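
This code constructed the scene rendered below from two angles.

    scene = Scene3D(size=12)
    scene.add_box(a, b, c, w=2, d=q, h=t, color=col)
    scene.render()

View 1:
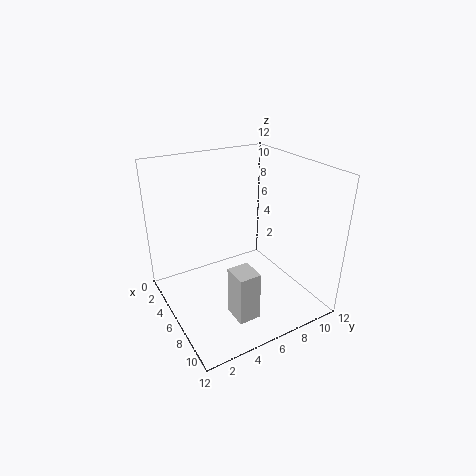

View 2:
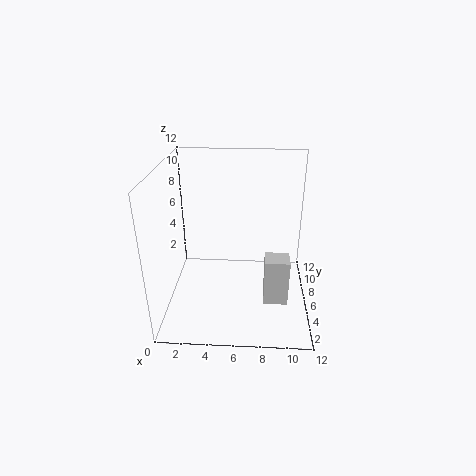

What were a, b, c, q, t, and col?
a = 8.25
b = 3.75
c = 1
q = 1.75
t = 4
col = 'lightgray'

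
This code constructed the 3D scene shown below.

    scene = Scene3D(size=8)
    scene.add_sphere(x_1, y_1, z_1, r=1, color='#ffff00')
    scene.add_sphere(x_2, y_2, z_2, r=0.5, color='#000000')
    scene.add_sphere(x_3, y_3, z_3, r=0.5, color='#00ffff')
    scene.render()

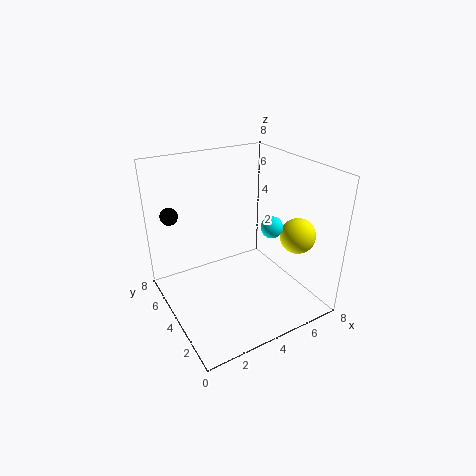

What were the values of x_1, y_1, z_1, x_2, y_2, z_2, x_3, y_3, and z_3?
x_1 = 7
y_1 = 2.5
z_1 = 4
x_2 = 1
y_2 = 6.5
z_2 = 5
x_3 = 4
y_3 = 1
z_3 = 6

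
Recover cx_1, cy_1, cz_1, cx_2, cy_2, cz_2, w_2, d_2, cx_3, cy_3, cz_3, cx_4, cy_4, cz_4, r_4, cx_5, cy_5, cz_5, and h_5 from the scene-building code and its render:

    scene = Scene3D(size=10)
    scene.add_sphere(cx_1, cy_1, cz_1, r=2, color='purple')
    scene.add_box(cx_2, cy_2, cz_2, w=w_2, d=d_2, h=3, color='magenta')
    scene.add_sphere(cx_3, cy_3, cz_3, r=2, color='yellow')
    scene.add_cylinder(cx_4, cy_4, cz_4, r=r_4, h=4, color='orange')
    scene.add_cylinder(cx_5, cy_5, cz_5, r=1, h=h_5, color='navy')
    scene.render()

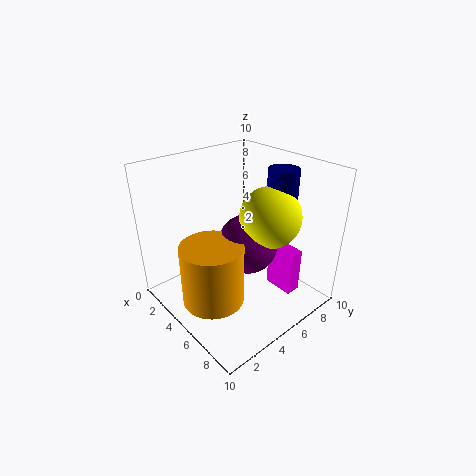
cx_1 = 6; cy_1 = 5; cz_1 = 5; cx_2 = 7; cy_2 = 6; cz_2 = 2; w_2 = 2; d_2 = 1; cx_3 = 7; cy_3 = 6; cz_3 = 7; cx_4 = 6; cy_4 = 2; cz_4 = 2; r_4 = 2; cx_5 = 7; cy_5 = 7; cz_5 = 6; h_5 = 4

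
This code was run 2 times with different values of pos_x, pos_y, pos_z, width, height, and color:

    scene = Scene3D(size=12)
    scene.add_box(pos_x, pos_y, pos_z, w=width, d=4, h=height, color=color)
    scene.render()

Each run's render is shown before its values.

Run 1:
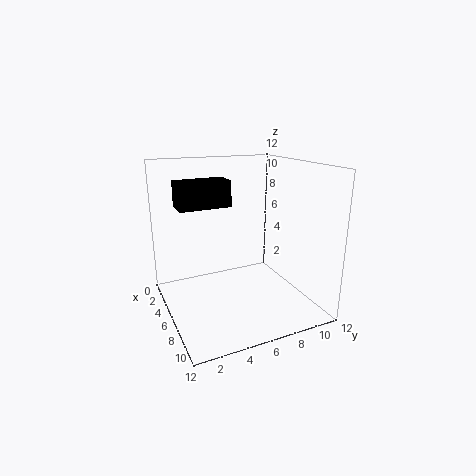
pos_x = 5, pos_y = 1, pos_z = 9, width = 2, height = 2, color = 'black'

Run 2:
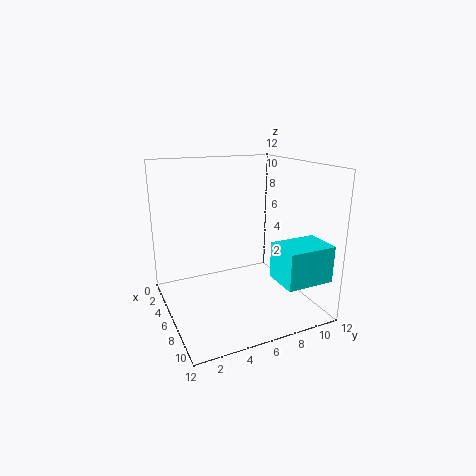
pos_x = 8, pos_y = 8, pos_z = 3, width = 3, height = 3, color = 'cyan'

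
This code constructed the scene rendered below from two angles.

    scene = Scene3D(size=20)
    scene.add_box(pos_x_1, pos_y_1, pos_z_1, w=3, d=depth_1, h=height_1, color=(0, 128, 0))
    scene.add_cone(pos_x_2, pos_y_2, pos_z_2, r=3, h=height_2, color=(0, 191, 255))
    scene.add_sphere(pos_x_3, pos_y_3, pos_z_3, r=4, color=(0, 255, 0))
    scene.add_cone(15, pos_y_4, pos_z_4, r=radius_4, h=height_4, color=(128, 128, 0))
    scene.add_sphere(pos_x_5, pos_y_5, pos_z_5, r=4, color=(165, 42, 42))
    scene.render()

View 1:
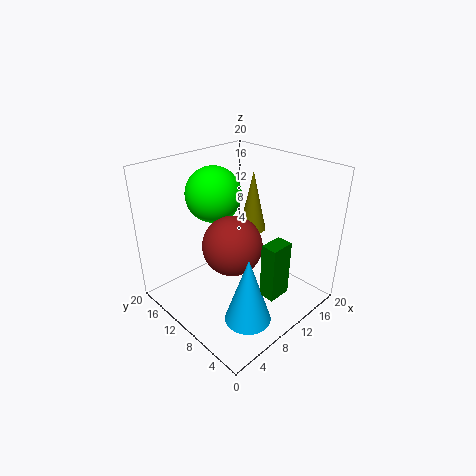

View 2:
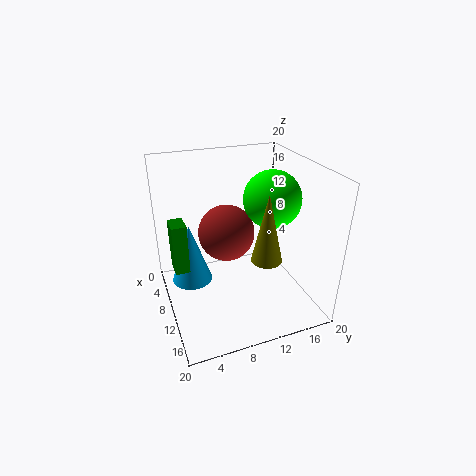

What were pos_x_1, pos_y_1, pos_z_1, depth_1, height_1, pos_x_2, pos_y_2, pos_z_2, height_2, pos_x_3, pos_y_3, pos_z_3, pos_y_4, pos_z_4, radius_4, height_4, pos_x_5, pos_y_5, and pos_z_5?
pos_x_1 = 7, pos_y_1 = 1, pos_z_1 = 6, depth_1 = 2, height_1 = 7, pos_x_2 = 6, pos_y_2 = 4, pos_z_2 = 2, height_2 = 9, pos_x_3 = 10, pos_y_3 = 15, pos_z_3 = 15, pos_y_4 = 12, pos_z_4 = 9, radius_4 = 2, height_4 = 9, pos_x_5 = 8, pos_y_5 = 9, pos_z_5 = 10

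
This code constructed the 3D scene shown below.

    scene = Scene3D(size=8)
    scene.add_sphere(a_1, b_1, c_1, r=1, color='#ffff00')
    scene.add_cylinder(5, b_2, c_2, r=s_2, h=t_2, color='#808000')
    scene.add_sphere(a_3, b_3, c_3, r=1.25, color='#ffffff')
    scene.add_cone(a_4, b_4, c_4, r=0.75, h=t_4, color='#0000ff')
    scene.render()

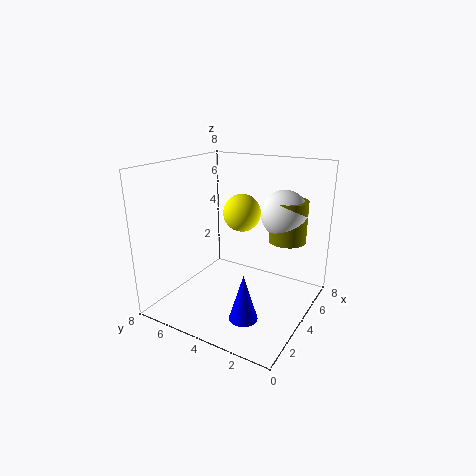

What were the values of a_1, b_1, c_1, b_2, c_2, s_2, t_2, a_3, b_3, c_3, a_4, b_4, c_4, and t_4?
a_1 = 4; b_1 = 3.75; c_1 = 5.5; b_2 = 1.5; c_2 = 4; s_2 = 1; t_2 = 2.25; a_3 = 5; b_3 = 1.75; c_3 = 5.5; a_4 = 2; b_4 = 2.5; c_4 = 0.5; t_4 = 2.5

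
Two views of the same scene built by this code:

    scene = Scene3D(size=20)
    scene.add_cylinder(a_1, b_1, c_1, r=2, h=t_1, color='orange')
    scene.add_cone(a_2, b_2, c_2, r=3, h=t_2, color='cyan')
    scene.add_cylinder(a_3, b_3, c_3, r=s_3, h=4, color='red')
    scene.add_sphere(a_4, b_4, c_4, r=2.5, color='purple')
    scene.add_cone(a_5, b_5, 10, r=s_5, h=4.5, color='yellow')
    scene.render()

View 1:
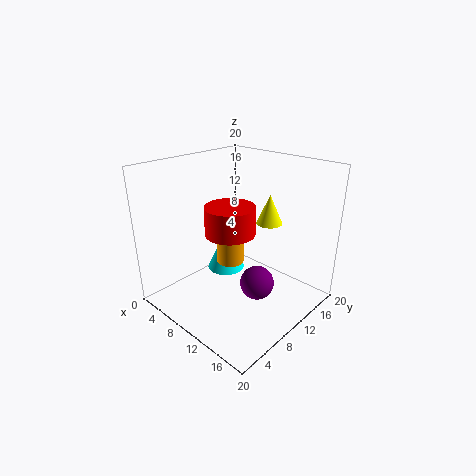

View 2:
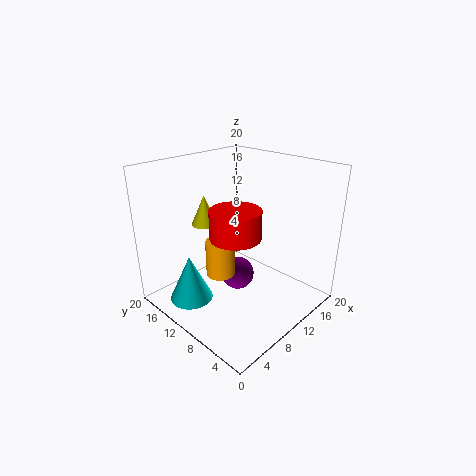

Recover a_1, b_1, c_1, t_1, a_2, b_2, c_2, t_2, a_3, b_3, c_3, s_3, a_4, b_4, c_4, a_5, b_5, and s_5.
a_1 = 7.5, b_1 = 11, c_1 = 5, t_1 = 5, a_2 = 4, b_2 = 13.5, c_2 = 1.5, t_2 = 6.5, a_3 = 9, b_3 = 9.5, c_3 = 10.5, s_3 = 3.5, a_4 = 12, b_4 = 12, c_4 = 2.5, a_5 = 10, b_5 = 17, s_5 = 2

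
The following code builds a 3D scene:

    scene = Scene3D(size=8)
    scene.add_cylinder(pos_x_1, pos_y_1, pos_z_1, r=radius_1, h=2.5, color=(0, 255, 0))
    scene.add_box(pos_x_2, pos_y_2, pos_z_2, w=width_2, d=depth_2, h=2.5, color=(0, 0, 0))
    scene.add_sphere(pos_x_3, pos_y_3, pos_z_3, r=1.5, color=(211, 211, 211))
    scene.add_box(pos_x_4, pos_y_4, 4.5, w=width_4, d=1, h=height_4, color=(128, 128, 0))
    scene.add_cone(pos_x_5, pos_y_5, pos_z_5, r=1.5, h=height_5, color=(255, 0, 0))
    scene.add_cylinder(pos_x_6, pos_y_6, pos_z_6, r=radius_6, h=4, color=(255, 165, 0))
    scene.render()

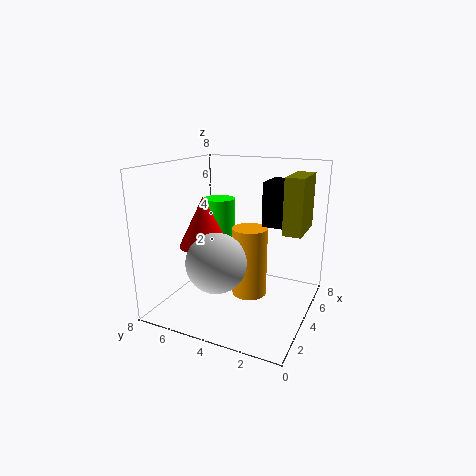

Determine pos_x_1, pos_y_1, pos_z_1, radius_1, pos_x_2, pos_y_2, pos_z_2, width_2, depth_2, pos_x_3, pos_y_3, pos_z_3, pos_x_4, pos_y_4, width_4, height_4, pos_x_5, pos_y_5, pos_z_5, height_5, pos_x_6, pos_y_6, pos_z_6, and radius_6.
pos_x_1 = 6.5
pos_y_1 = 6.5
pos_z_1 = 3
radius_1 = 1
pos_x_2 = 5
pos_y_2 = 1
pos_z_2 = 4.5
width_2 = 2
depth_2 = 2
pos_x_3 = 1.5
pos_y_3 = 4
pos_z_3 = 3.5
pos_x_4 = 4
pos_y_4 = 0.5
width_4 = 2.5
height_4 = 3
pos_x_5 = 4.5
pos_y_5 = 6.5
pos_z_5 = 3
height_5 = 3
pos_x_6 = 4.5
pos_y_6 = 3.5
pos_z_6 = 0.5
radius_6 = 1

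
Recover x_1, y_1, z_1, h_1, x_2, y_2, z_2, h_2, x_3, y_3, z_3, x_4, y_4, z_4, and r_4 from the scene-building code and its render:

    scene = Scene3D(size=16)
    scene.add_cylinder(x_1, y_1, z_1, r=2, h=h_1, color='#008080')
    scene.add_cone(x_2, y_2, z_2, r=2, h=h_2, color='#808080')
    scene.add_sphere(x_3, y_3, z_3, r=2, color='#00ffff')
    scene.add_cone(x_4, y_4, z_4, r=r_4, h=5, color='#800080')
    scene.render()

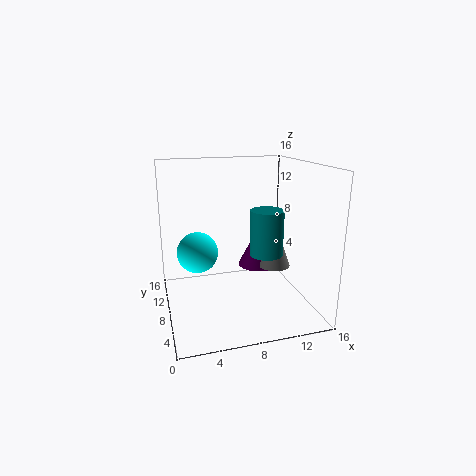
x_1 = 12; y_1 = 9.5; z_1 = 5; h_1 = 5.5; x_2 = 13.5; y_2 = 10.5; z_2 = 3; h_2 = 5.5; x_3 = 3; y_3 = 5; z_3 = 8; x_4 = 12; y_4 = 12.5; z_4 = 2.5; r_4 = 2.5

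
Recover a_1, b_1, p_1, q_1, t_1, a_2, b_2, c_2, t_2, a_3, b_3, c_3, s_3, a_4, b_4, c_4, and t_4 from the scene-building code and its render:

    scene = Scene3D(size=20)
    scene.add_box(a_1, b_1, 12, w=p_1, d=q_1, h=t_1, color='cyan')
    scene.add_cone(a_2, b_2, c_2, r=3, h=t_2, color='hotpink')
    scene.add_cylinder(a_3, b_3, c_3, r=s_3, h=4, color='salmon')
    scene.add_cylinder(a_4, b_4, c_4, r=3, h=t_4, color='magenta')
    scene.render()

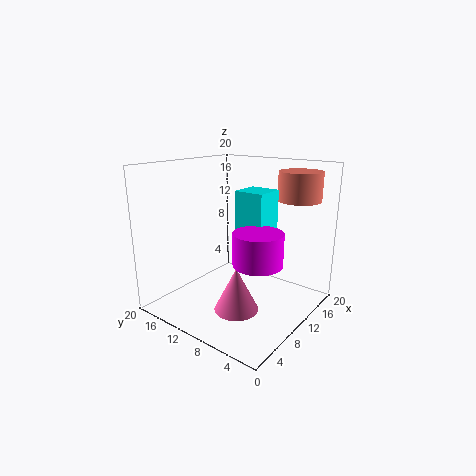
a_1 = 8; b_1 = 5; p_1 = 4; q_1 = 4; t_1 = 5; a_2 = 7; b_2 = 8; c_2 = 1; t_2 = 6; a_3 = 16; b_3 = 4; c_3 = 15; s_3 = 3; a_4 = 6; b_4 = 4; c_4 = 9; t_4 = 4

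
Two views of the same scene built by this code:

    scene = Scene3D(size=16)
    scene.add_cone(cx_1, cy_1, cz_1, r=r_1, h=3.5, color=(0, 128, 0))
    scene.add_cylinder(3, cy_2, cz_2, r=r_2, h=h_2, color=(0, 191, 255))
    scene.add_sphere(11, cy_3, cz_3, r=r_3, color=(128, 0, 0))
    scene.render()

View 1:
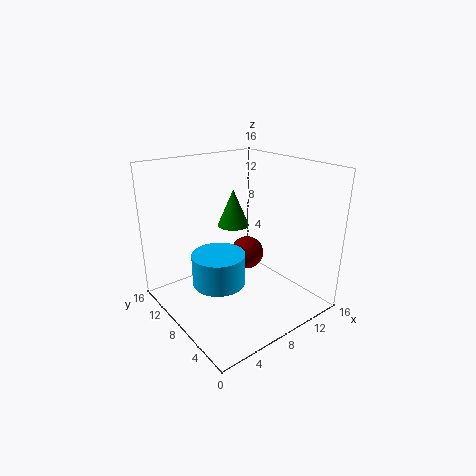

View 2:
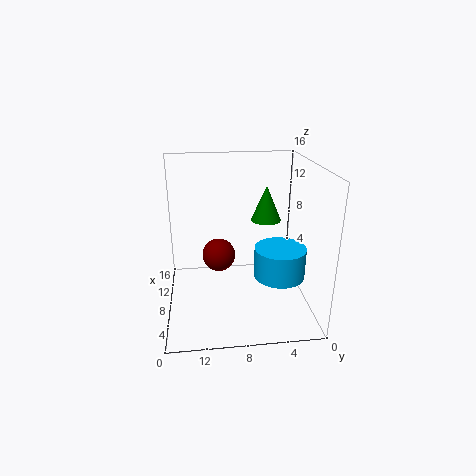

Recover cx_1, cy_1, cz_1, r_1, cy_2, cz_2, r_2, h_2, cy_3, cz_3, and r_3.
cx_1 = 5.5; cy_1 = 5.5; cz_1 = 11; r_1 = 1.5; cy_2 = 4.5; cz_2 = 6; r_2 = 2.5; h_2 = 3; cy_3 = 10; cz_3 = 4.5; r_3 = 2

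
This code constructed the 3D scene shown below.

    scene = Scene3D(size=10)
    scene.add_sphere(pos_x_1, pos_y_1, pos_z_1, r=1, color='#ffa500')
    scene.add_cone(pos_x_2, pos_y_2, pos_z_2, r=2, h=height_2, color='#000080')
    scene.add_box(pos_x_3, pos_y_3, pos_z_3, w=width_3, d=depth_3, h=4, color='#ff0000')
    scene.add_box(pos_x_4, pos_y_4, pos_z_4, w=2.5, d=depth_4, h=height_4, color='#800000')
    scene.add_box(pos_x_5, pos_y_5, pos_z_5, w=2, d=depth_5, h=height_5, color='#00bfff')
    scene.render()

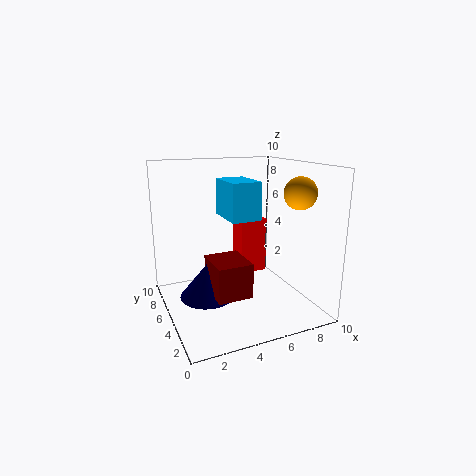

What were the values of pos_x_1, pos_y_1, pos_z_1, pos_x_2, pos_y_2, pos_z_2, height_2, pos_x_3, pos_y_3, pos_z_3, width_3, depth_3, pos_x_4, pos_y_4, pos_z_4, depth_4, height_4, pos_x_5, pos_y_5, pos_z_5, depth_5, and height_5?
pos_x_1 = 7.5
pos_y_1 = 1.5
pos_z_1 = 8.5
pos_x_2 = 3
pos_y_2 = 6
pos_z_2 = 0.5
height_2 = 2.5
pos_x_3 = 5.5
pos_y_3 = 5.5
pos_z_3 = 2
width_3 = 2
depth_3 = 1.5
pos_x_4 = 3
pos_y_4 = 3.5
pos_z_4 = 1
depth_4 = 3
height_4 = 2.5
pos_x_5 = 4
pos_y_5 = 3.5
pos_z_5 = 6.5
depth_5 = 3
height_5 = 2.5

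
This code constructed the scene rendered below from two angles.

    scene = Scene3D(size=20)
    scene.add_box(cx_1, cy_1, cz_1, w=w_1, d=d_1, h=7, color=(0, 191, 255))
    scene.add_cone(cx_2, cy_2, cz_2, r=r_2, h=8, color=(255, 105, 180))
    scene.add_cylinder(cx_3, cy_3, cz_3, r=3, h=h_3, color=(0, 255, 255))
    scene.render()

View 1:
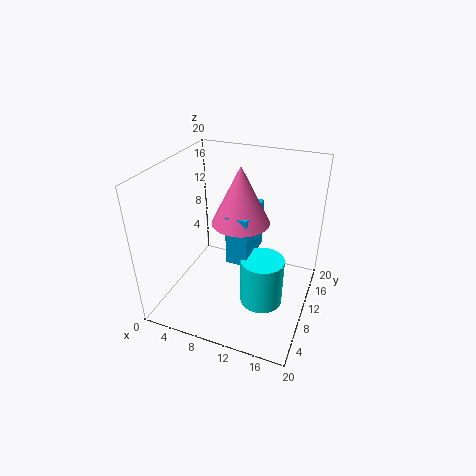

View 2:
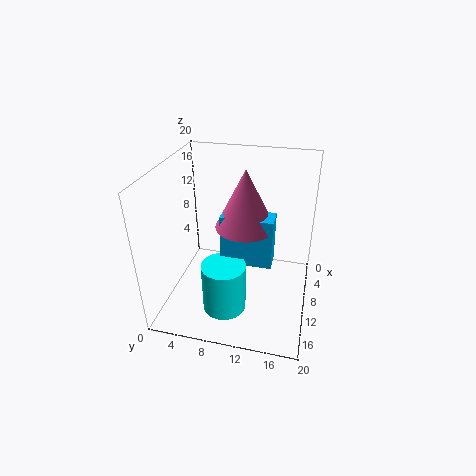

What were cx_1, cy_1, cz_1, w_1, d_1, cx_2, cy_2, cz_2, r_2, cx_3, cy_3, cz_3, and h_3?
cx_1 = 9
cy_1 = 8
cz_1 = 7
w_1 = 3
d_1 = 7
cx_2 = 10
cy_2 = 11
cz_2 = 12
r_2 = 4
cx_3 = 14
cy_3 = 9
cz_3 = 1
h_3 = 7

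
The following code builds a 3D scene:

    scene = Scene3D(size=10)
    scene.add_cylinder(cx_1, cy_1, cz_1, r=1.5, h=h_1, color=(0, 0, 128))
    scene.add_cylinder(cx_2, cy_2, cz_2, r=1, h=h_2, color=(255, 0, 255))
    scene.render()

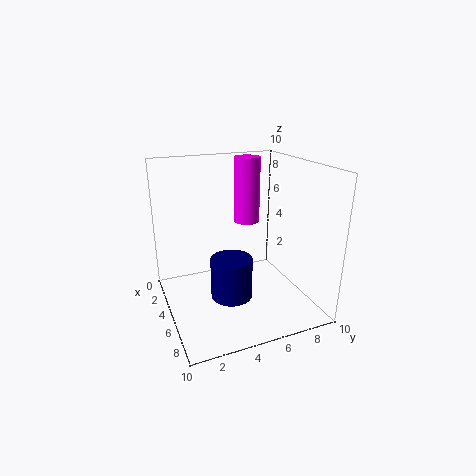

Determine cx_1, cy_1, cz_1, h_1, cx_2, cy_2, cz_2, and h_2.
cx_1 = 5, cy_1 = 4.5, cz_1 = 0.5, h_1 = 3, cx_2 = 2, cy_2 = 7, cz_2 = 5, h_2 = 5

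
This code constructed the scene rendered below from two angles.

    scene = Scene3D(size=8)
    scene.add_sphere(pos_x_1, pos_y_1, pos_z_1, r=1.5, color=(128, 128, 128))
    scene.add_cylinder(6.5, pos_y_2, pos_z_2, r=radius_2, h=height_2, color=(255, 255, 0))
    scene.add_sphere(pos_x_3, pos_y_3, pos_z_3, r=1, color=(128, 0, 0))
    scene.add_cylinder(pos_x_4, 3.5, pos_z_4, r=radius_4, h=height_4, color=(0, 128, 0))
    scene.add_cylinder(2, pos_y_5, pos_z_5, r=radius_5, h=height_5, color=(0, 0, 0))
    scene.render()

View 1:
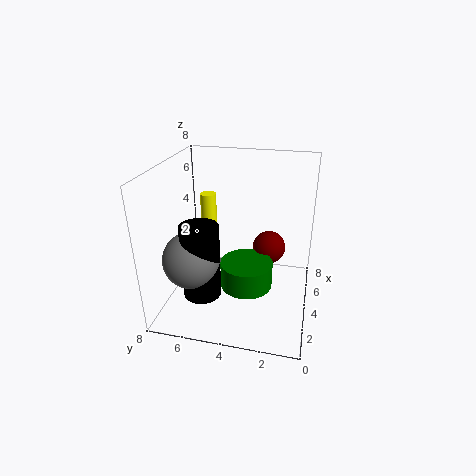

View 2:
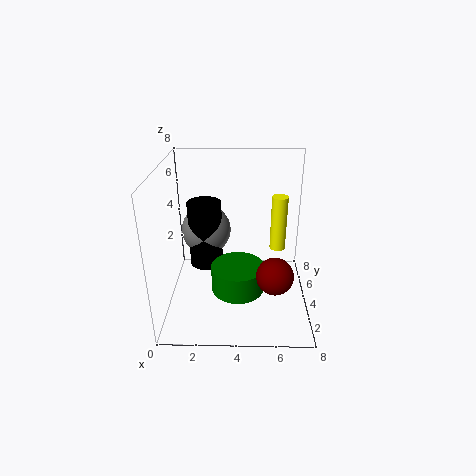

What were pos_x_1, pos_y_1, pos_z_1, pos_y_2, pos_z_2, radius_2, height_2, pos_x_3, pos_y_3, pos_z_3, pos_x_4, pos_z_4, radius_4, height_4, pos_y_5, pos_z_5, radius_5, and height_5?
pos_x_1 = 2, pos_y_1 = 6, pos_z_1 = 3.5, pos_y_2 = 6.5, pos_z_2 = 2, radius_2 = 0.5, height_2 = 3.5, pos_x_3 = 6, pos_y_3 = 2.5, pos_z_3 = 2.5, pos_x_4 = 4, pos_z_4 = 1, radius_4 = 1.5, height_4 = 1.5, pos_y_5 = 5.5, pos_z_5 = 1.5, radius_5 = 1, height_5 = 4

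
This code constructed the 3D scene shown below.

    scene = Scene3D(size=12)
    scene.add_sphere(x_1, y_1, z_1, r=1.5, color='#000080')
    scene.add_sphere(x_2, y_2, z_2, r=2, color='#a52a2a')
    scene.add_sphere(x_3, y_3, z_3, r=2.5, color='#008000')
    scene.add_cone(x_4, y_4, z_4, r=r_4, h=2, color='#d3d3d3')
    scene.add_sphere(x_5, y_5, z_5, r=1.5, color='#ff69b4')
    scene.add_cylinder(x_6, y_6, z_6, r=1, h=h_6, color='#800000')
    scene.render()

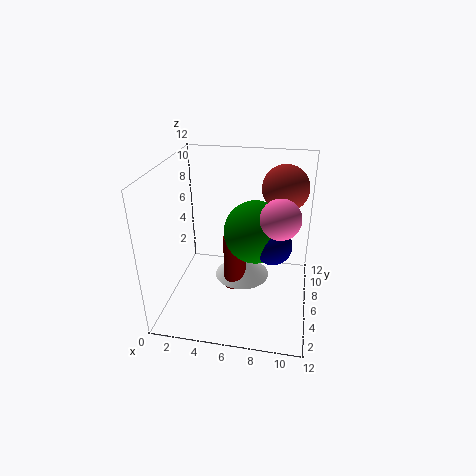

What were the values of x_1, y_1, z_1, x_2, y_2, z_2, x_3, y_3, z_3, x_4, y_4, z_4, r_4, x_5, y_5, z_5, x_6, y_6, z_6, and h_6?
x_1 = 9
y_1 = 4.5
z_1 = 6.5
x_2 = 9.5
y_2 = 9
z_2 = 9.5
x_3 = 7.5
y_3 = 5.5
z_3 = 7
x_4 = 6
y_4 = 8
z_4 = 1
r_4 = 2.5
x_5 = 9.5
y_5 = 4
z_5 = 9
x_6 = 5.5
y_6 = 7
z_6 = 0.5
h_6 = 5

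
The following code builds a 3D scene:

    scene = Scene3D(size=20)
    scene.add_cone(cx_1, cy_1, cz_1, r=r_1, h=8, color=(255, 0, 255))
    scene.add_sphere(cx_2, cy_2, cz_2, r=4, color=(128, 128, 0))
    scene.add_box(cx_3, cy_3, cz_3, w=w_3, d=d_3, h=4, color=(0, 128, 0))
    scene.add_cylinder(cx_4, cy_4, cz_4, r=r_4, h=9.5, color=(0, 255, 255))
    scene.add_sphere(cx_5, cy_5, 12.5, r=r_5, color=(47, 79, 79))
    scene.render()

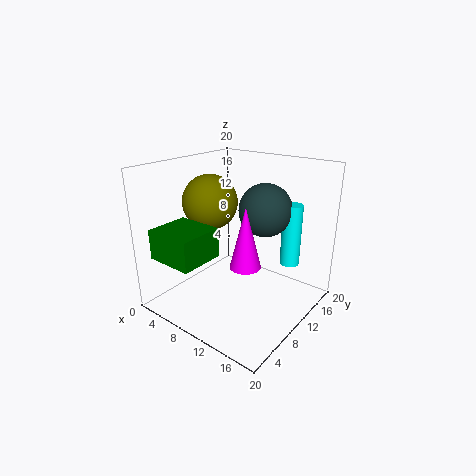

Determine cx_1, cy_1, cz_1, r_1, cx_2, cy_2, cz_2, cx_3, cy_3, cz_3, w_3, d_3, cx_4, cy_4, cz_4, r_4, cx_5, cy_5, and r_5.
cx_1 = 13.5, cy_1 = 7, cz_1 = 8, r_1 = 2, cx_2 = 4.5, cy_2 = 10.5, cz_2 = 14, cx_3 = 3, cy_3 = 0.5, cz_3 = 8.5, w_3 = 6.5, d_3 = 6, cx_4 = 14, cy_4 = 18, cz_4 = 4, r_4 = 1.5, cx_5 = 10.5, cy_5 = 16, r_5 = 4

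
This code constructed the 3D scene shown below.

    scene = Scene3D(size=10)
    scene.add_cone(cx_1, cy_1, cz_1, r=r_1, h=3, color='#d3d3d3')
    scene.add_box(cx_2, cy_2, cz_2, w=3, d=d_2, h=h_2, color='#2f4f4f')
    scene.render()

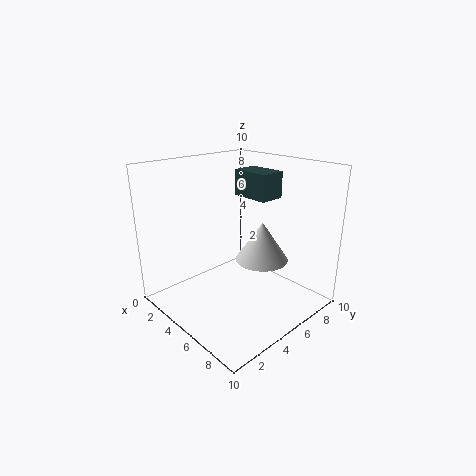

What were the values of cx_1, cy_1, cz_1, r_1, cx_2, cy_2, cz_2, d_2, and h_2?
cx_1 = 5; cy_1 = 7.5; cz_1 = 2.5; r_1 = 2; cx_2 = 2; cy_2 = 7.5; cz_2 = 7; d_2 = 2; h_2 = 2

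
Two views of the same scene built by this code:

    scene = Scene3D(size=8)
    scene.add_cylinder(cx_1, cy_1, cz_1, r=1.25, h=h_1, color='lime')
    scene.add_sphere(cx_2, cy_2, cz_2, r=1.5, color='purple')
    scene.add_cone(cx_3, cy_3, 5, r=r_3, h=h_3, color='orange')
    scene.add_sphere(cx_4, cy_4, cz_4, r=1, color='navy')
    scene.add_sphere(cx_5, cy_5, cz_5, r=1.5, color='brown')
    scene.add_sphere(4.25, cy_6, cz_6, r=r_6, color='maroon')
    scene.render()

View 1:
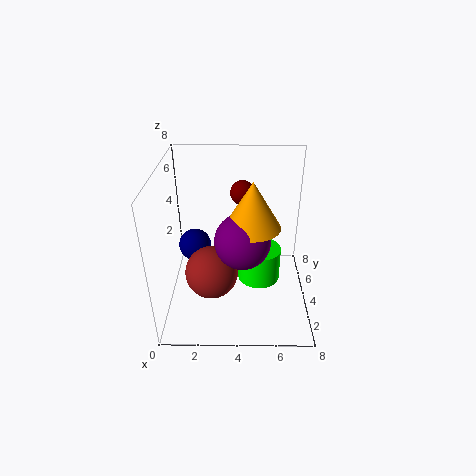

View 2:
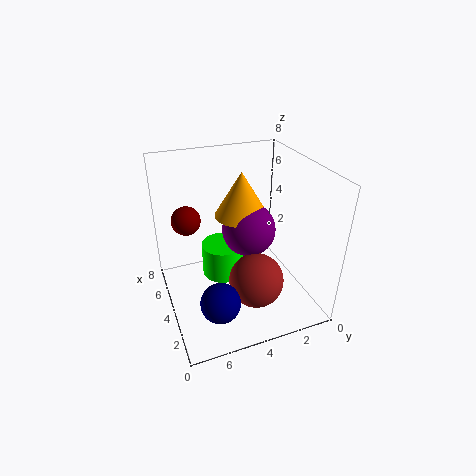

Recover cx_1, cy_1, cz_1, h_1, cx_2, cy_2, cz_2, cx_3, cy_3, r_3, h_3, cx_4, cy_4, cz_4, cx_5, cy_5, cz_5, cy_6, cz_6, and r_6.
cx_1 = 5.25; cy_1 = 4.5; cz_1 = 1; h_1 = 2; cx_2 = 4.25; cy_2 = 3.25; cz_2 = 4.25; cx_3 = 4.75; cy_3 = 3.5; r_3 = 1.5; h_3 = 2.5; cx_4 = 1.25; cy_4 = 6; cz_4 = 2.25; cx_5 = 2.5; cy_5 = 3.5; cz_5 = 2; cy_6 = 6.75; cz_6 = 5.5; r_6 = 0.75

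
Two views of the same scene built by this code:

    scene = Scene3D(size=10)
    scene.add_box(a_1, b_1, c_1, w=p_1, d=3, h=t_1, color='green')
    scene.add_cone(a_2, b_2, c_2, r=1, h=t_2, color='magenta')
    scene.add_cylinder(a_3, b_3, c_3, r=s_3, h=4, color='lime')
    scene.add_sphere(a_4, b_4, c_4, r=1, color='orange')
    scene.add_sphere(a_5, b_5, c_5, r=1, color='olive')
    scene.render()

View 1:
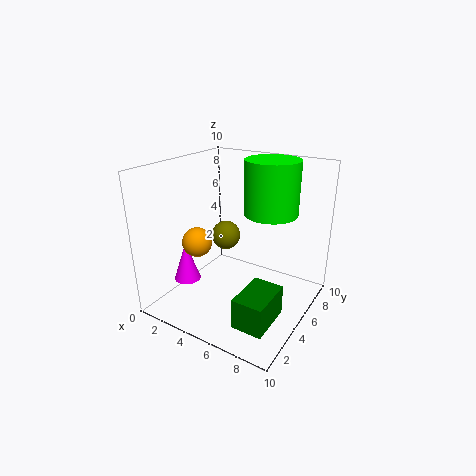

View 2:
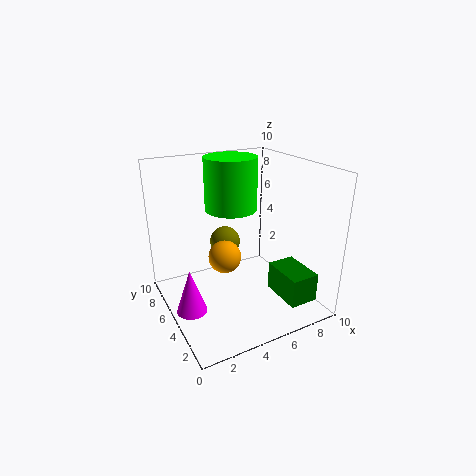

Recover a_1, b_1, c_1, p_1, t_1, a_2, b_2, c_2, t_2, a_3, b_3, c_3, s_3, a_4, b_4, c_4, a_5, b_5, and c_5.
a_1 = 7, b_1 = 1, c_1 = 1, p_1 = 2, t_1 = 2, a_2 = 1, b_2 = 4, c_2 = 1, t_2 = 3, a_3 = 6, b_3 = 8, c_3 = 6, s_3 = 2, a_4 = 3, b_4 = 3, c_4 = 5, a_5 = 4, b_5 = 5, c_5 = 5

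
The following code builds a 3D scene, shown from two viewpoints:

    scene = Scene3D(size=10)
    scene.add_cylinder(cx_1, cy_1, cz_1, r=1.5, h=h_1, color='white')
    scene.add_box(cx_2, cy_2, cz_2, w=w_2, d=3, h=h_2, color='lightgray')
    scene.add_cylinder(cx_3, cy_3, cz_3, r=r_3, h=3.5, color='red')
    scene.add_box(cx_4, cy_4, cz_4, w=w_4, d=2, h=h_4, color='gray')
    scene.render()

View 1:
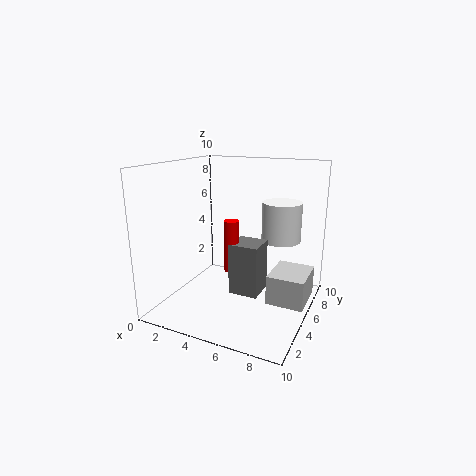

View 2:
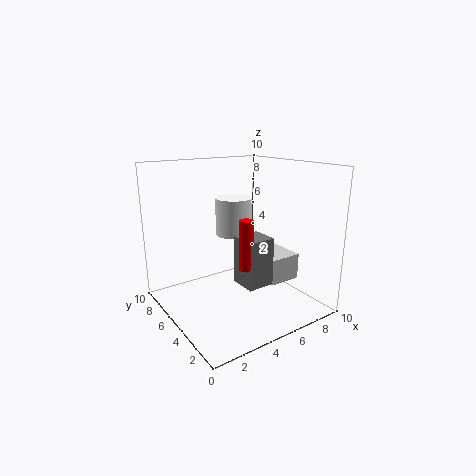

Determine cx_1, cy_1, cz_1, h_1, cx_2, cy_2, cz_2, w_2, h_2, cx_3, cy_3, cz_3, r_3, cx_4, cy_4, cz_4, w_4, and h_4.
cx_1 = 7, cy_1 = 8.5, cz_1 = 4, h_1 = 3, cx_2 = 7.5, cy_2 = 4, cz_2 = 1, w_2 = 2.5, h_2 = 2, cx_3 = 5, cy_3 = 4, cz_3 = 3, r_3 = 0.5, cx_4 = 5, cy_4 = 3.5, cz_4 = 1.5, w_4 = 2, h_4 = 3.5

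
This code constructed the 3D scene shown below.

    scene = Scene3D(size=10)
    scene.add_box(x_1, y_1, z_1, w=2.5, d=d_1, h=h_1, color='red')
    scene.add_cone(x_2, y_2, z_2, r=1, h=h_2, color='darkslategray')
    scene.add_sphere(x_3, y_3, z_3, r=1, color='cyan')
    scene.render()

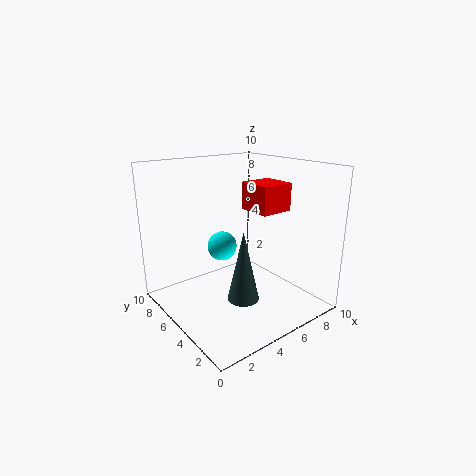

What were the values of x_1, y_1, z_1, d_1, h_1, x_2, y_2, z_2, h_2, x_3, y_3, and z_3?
x_1 = 6.5
y_1 = 4
z_1 = 6.5
d_1 = 2.5
h_1 = 2
x_2 = 3.5
y_2 = 2.5
z_2 = 2
h_2 = 4.5
x_3 = 4
y_3 = 5.5
z_3 = 4.5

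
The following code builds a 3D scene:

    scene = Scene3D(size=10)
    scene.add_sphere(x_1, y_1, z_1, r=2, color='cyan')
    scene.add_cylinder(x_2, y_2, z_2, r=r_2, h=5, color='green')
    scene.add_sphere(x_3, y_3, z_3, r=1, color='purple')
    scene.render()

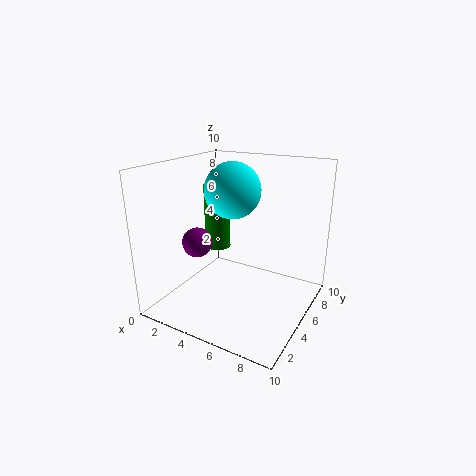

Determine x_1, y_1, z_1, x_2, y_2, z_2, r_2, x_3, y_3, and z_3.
x_1 = 4, y_1 = 6, z_1 = 8, x_2 = 2, y_2 = 7, z_2 = 3, r_2 = 1, x_3 = 3, y_3 = 3, z_3 = 5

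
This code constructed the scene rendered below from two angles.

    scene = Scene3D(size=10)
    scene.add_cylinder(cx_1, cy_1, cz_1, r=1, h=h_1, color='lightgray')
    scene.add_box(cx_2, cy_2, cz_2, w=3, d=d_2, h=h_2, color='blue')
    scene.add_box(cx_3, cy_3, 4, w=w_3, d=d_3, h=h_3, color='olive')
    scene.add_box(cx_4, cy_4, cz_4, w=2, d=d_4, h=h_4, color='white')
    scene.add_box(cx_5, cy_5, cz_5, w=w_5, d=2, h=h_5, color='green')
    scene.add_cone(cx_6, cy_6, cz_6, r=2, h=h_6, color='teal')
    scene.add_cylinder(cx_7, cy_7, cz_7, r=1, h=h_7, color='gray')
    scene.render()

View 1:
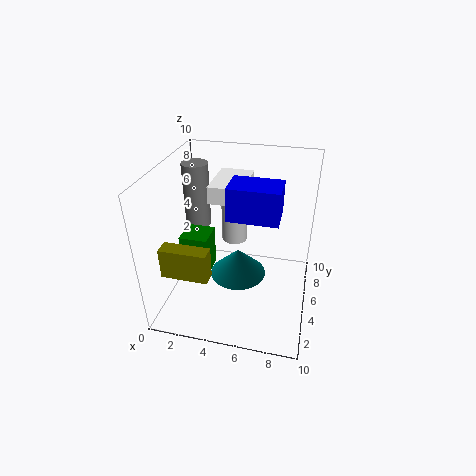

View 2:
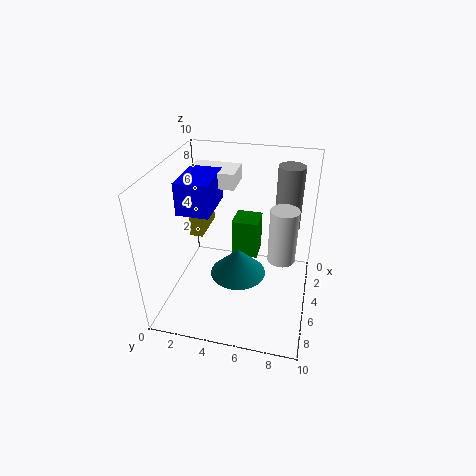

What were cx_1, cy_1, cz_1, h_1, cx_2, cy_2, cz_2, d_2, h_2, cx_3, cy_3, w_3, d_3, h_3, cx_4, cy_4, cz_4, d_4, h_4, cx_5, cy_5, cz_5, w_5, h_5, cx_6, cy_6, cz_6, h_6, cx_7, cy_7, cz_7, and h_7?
cx_1 = 4
cy_1 = 8
cz_1 = 3
h_1 = 4
cx_2 = 5
cy_2 = 2
cz_2 = 8
d_2 = 2
h_2 = 2
cx_3 = 1
cy_3 = 1
w_3 = 3
d_3 = 1
h_3 = 2
cx_4 = 4
cy_4 = 2
cz_4 = 9
d_4 = 3
h_4 = 1
cx_5 = 1
cy_5 = 4
cz_5 = 2
w_5 = 2
h_5 = 3
cx_6 = 5
cy_6 = 5
cz_6 = 2
h_6 = 2
cx_7 = 1
cy_7 = 8
cz_7 = 4
h_7 = 5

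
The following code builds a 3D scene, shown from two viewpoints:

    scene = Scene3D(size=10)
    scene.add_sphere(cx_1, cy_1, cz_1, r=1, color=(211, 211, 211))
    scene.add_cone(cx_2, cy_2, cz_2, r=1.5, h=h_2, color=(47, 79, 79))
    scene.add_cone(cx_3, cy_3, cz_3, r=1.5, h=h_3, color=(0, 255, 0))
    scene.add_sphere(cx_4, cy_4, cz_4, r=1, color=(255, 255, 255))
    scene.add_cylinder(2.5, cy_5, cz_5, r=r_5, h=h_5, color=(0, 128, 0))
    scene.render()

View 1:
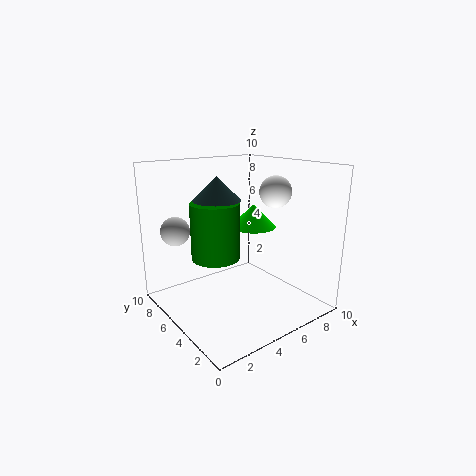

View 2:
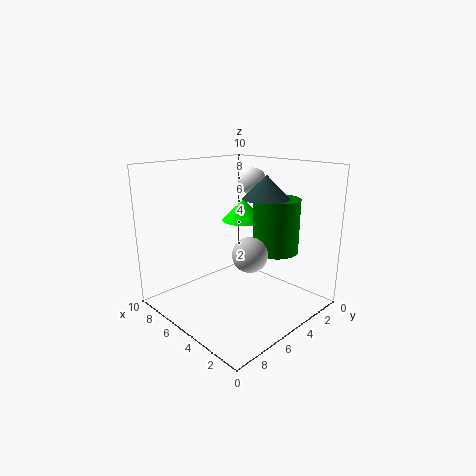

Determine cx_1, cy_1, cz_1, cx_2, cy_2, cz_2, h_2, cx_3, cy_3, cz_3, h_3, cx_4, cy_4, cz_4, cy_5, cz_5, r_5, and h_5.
cx_1 = 1.5
cy_1 = 7.5
cz_1 = 5.5
cx_2 = 3
cy_2 = 4.5
cz_2 = 8
h_2 = 1.5
cx_3 = 5.5
cy_3 = 4
cz_3 = 6
h_3 = 1.5
cx_4 = 6
cy_4 = 2.5
cz_4 = 8.5
cy_5 = 4
cz_5 = 4.5
r_5 = 1.5
h_5 = 3.5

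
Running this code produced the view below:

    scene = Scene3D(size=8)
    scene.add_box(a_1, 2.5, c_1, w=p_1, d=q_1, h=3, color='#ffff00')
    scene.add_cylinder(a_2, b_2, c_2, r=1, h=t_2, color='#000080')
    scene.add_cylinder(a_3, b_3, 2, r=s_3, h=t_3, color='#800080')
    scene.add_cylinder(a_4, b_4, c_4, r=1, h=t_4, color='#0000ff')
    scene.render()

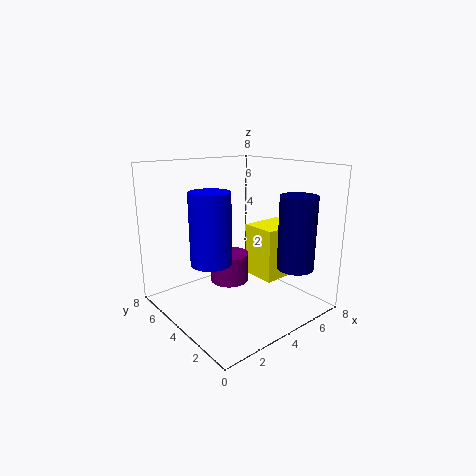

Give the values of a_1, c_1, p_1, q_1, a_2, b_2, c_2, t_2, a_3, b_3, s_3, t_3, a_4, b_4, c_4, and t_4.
a_1 = 5, c_1 = 1.5, p_1 = 2.5, q_1 = 2, a_2 = 6, b_2 = 1.5, c_2 = 2.5, t_2 = 4, a_3 = 3, b_3 = 3.5, s_3 = 1, t_3 = 1.5, a_4 = 1.5, b_4 = 3, c_4 = 3.5, t_4 = 3.5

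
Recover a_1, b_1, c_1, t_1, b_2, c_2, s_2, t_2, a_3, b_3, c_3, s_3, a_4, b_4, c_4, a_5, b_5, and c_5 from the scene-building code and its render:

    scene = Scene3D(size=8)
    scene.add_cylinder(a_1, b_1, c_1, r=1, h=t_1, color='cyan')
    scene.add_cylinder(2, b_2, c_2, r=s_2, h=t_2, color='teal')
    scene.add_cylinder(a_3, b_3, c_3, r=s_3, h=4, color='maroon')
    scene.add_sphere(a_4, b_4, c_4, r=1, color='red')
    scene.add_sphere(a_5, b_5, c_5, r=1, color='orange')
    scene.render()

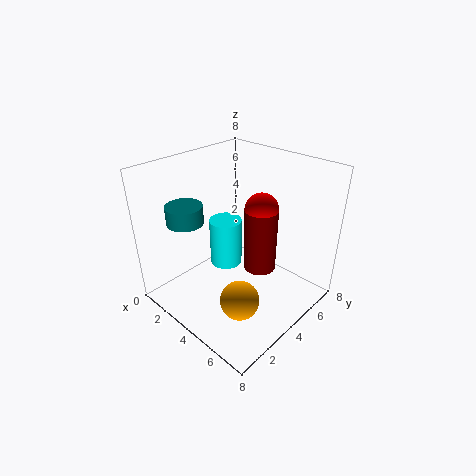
a_1 = 2
b_1 = 5
c_1 = 1
t_1 = 3
b_2 = 2
c_2 = 5
s_2 = 1
t_2 = 1
a_3 = 4
b_3 = 6
c_3 = 1
s_3 = 1
a_4 = 4
b_4 = 6
c_4 = 5
a_5 = 6
b_5 = 2
c_5 = 2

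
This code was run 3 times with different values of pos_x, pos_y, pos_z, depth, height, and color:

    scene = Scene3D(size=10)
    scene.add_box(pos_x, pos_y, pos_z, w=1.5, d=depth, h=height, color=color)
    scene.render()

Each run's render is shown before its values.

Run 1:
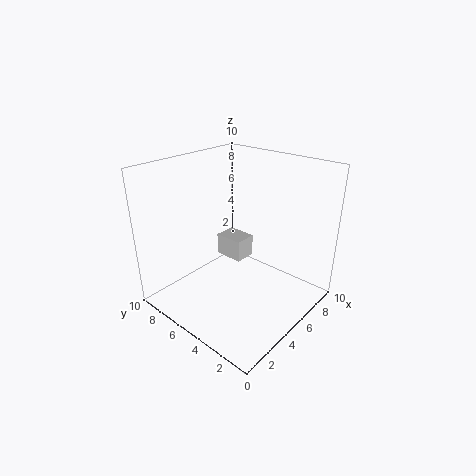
pos_x = 4.5; pos_y = 4.5; pos_z = 3.5; depth = 2; height = 1.5; color = 'lightgray'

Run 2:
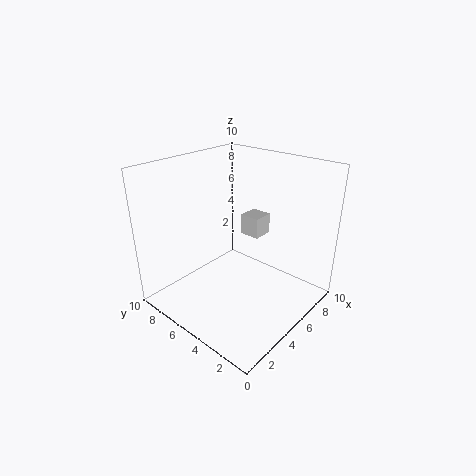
pos_x = 6.5; pos_y = 4.5; pos_z = 4.5; depth = 1.5; height = 1.5; color = 'lightgray'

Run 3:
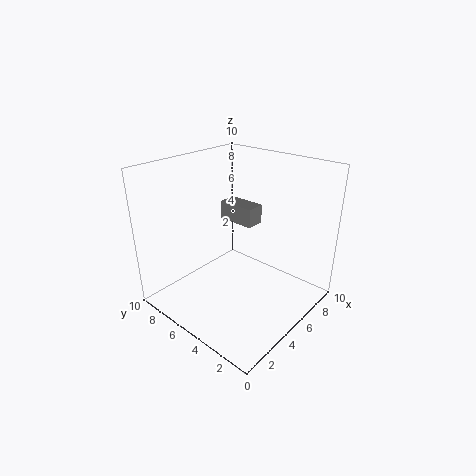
pos_x = 7.5; pos_y = 6; pos_z = 4.5; depth = 3; height = 1.5; color = 'gray'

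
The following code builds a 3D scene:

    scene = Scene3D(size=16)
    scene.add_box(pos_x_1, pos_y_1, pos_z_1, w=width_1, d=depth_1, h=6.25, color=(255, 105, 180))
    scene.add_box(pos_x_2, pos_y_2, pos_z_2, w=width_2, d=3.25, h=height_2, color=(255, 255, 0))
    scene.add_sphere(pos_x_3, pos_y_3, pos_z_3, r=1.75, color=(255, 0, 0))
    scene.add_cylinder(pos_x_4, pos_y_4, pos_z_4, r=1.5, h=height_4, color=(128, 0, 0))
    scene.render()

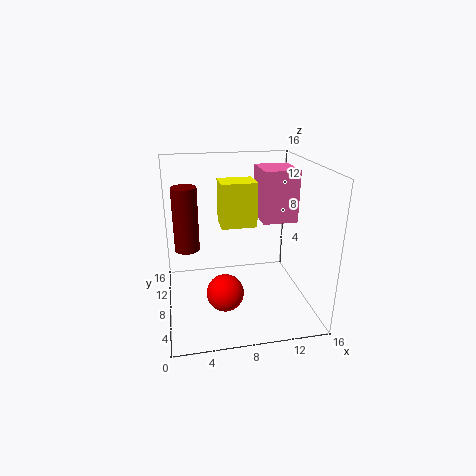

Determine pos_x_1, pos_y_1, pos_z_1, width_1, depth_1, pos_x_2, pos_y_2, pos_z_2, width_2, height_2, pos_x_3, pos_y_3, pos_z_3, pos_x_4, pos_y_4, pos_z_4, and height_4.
pos_x_1 = 11.5, pos_y_1 = 10, pos_z_1 = 8.5, width_1 = 4.25, depth_1 = 5, pos_x_2 = 6.25, pos_y_2 = 8.25, pos_z_2 = 9, width_2 = 4, height_2 = 5, pos_x_3 = 5.5, pos_y_3 = 1.75, pos_z_3 = 5.25, pos_x_4 = 2.5, pos_y_4 = 12, pos_z_4 = 5.25, height_4 = 7.75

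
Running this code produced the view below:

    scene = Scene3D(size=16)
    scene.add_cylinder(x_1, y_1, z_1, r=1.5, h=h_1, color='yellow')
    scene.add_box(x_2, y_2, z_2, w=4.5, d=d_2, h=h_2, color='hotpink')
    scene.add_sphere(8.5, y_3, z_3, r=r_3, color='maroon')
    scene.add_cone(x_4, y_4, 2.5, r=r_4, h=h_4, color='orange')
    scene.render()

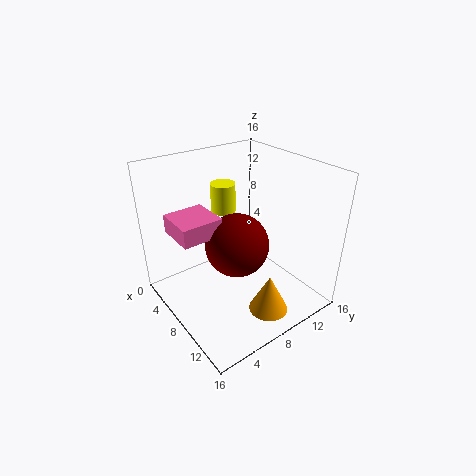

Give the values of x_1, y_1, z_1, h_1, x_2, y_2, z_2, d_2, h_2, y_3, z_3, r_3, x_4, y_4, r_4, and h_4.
x_1 = 3; y_1 = 9.5; z_1 = 9; h_1 = 3.5; x_2 = 3.5; y_2 = 1.5; z_2 = 9; d_2 = 4.5; h_2 = 2; y_3 = 7.5; z_3 = 7.5; r_3 = 3.5; x_4 = 14; y_4 = 7.5; r_4 = 2; h_4 = 4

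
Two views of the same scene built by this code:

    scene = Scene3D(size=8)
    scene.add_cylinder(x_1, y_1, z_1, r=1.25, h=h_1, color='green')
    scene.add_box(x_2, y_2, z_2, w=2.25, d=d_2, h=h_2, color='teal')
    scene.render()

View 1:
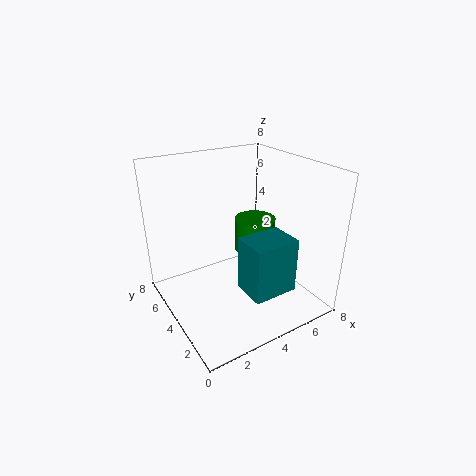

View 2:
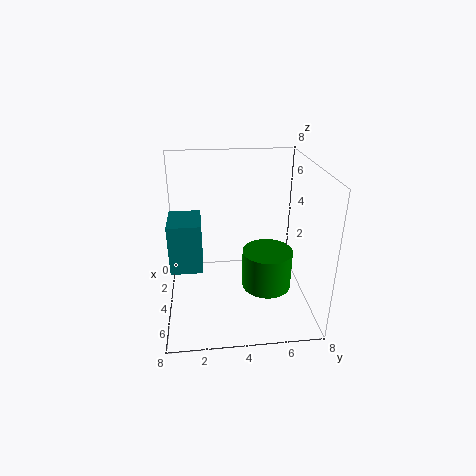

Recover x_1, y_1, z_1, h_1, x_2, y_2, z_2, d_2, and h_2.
x_1 = 6, y_1 = 5.25, z_1 = 2.25, h_1 = 2, x_2 = 2.75, y_2 = 0.25, z_2 = 2.5, d_2 = 1.75, h_2 = 2.75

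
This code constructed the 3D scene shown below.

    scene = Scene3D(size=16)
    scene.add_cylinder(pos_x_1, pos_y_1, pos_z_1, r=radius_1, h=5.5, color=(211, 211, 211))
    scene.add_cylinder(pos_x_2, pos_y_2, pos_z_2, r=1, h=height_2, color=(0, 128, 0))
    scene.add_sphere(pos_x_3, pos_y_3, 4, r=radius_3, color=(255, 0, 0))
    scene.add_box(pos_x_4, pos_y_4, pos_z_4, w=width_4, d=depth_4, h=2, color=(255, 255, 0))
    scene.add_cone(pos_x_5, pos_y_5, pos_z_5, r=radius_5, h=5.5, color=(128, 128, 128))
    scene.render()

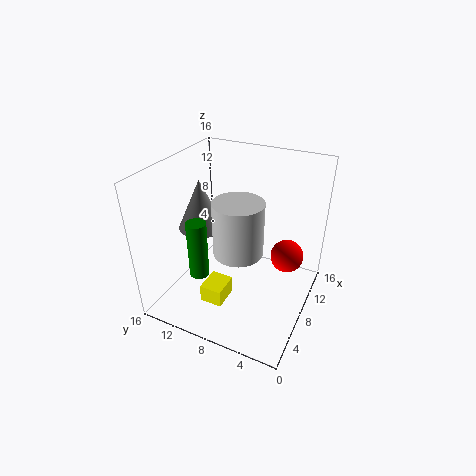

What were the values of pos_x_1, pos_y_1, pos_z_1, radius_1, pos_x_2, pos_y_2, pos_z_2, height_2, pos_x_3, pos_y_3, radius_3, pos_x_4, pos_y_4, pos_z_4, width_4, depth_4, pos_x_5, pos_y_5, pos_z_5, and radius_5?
pos_x_1 = 5, pos_y_1 = 6.5, pos_z_1 = 8.5, radius_1 = 2.5, pos_x_2 = 3, pos_y_2 = 10, pos_z_2 = 6, height_2 = 6, pos_x_3 = 12.5, pos_y_3 = 3.5, radius_3 = 2, pos_x_4 = 3.5, pos_y_4 = 8, pos_z_4 = 1.5, width_4 = 3, depth_4 = 2.5, pos_x_5 = 7, pos_y_5 = 12, pos_z_5 = 9, radius_5 = 2.5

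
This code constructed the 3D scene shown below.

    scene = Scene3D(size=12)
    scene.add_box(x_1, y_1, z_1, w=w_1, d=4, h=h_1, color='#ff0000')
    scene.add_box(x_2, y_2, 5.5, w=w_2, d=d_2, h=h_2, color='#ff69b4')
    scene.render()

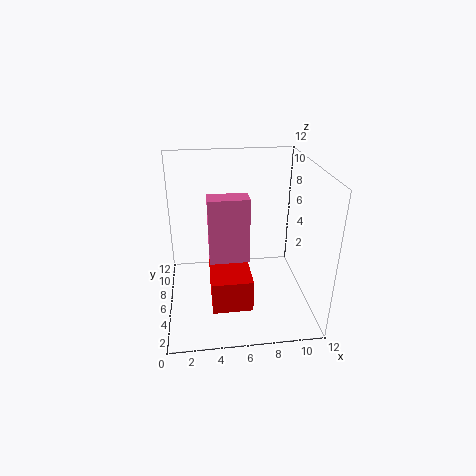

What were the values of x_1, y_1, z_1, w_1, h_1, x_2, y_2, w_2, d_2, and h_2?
x_1 = 3.5
y_1 = 1
z_1 = 2.5
w_1 = 3
h_1 = 2.5
x_2 = 3.5
y_2 = 3
w_2 = 3
d_2 = 1.5
h_2 = 5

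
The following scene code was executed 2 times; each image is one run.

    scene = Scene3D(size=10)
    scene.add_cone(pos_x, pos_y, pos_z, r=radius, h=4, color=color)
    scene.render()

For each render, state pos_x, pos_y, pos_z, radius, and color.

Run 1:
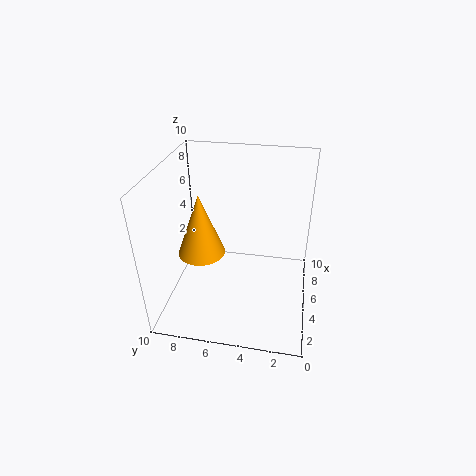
pos_x = 3
pos_y = 7
pos_z = 5
radius = 1.5
color = 'orange'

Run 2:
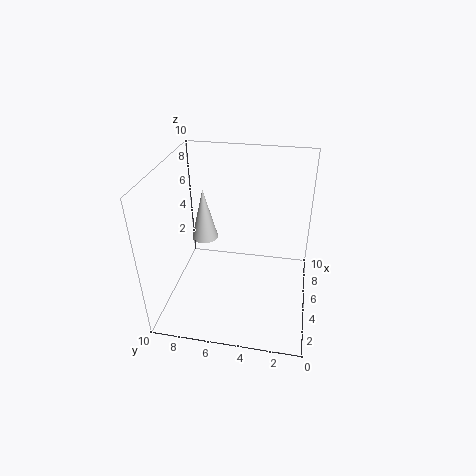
pos_x = 7
pos_y = 8
pos_z = 3.5
radius = 1
color = 'lightgray'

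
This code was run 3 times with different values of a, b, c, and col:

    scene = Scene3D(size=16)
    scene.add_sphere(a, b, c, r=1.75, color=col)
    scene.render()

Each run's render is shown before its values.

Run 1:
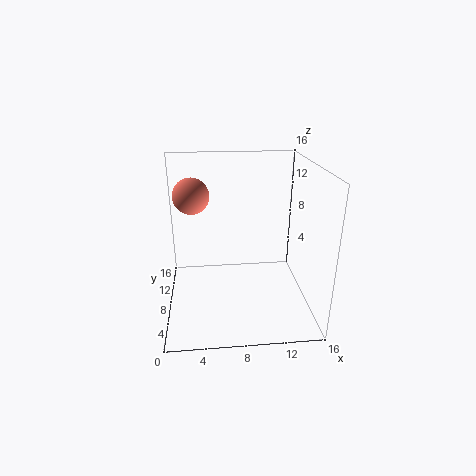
a = 3.25
b = 5.5
c = 13.75
col = 'salmon'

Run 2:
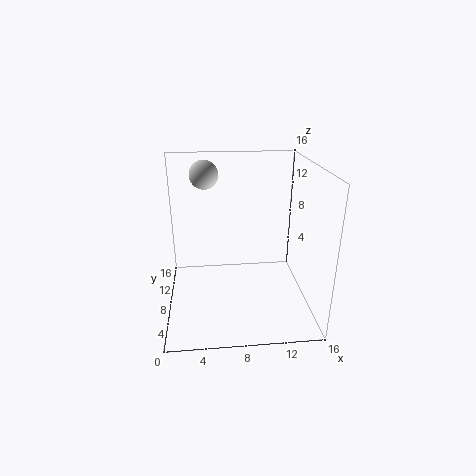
a = 4.5
b = 13.75
c = 13.75
col = 'lightgray'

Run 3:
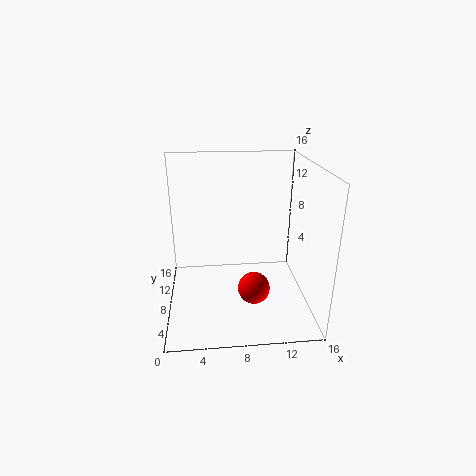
a = 9.5
b = 5.5
c = 3
col = 'red'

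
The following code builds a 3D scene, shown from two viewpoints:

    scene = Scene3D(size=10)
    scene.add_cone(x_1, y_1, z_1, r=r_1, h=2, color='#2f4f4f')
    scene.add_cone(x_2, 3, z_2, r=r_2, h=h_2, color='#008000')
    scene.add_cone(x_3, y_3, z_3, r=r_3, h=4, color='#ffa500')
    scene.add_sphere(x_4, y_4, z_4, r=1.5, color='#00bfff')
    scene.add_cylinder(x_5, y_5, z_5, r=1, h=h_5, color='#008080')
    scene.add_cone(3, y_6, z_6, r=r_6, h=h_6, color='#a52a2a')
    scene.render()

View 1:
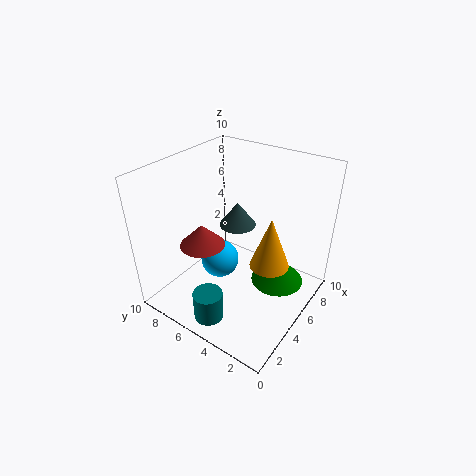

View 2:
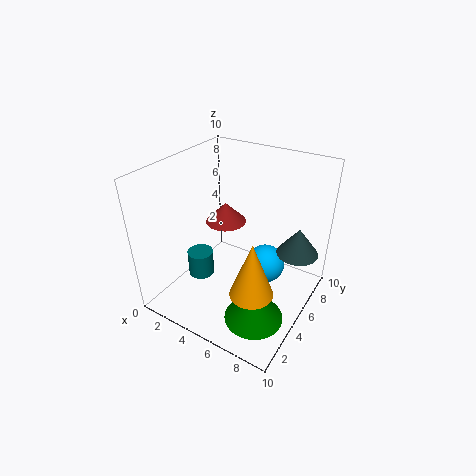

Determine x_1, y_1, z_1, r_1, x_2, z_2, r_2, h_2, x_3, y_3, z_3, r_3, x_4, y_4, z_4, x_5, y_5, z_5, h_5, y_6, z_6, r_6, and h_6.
x_1 = 8.5, y_1 = 7.5, z_1 = 3.5, r_1 = 1.5, x_2 = 7.5, z_2 = 0.5, r_2 = 2, h_2 = 2, x_3 = 7, y_3 = 3.5, z_3 = 2, r_3 = 1.5, x_4 = 6, y_4 = 7.5, z_4 = 1.5, x_5 = 1.5, y_5 = 5, z_5 = 0.5, h_5 = 2, y_6 = 6.5, z_6 = 5, r_6 = 1.5, h_6 = 1.5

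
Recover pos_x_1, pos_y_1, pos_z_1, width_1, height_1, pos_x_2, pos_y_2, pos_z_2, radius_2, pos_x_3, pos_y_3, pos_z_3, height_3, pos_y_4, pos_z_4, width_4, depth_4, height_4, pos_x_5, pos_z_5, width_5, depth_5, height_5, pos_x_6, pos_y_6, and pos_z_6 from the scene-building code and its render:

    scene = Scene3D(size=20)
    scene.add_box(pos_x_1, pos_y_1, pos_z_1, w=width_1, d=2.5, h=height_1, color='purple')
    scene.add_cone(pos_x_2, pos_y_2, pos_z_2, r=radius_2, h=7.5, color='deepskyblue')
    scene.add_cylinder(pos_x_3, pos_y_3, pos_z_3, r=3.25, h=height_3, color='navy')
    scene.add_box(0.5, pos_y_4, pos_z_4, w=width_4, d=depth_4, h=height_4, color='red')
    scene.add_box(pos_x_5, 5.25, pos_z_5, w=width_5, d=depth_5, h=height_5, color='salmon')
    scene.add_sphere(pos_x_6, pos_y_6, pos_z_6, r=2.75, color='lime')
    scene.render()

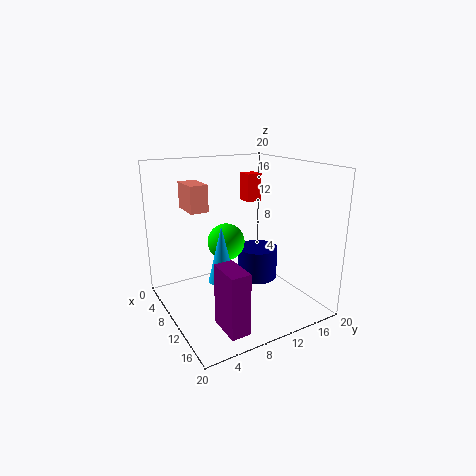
pos_x_1 = 14.5; pos_y_1 = 4; pos_z_1 = 1.25; width_1 = 4.5; height_1 = 8; pos_x_2 = 12.25; pos_y_2 = 6.25; pos_z_2 = 5.5; radius_2 = 1.75; pos_x_3 = 5; pos_y_3 = 16.75; pos_z_3 = 0.25; height_3 = 5.25; pos_y_4 = 16; pos_z_4 = 12.75; width_4 = 2.5; depth_4 = 2.5; height_4 = 4.5; pos_x_5 = 0.25; pos_z_5 = 12.75; width_5 = 4.75; depth_5 = 2.75; height_5 = 4; pos_x_6 = 6.5; pos_y_6 = 10; pos_z_6 = 8.25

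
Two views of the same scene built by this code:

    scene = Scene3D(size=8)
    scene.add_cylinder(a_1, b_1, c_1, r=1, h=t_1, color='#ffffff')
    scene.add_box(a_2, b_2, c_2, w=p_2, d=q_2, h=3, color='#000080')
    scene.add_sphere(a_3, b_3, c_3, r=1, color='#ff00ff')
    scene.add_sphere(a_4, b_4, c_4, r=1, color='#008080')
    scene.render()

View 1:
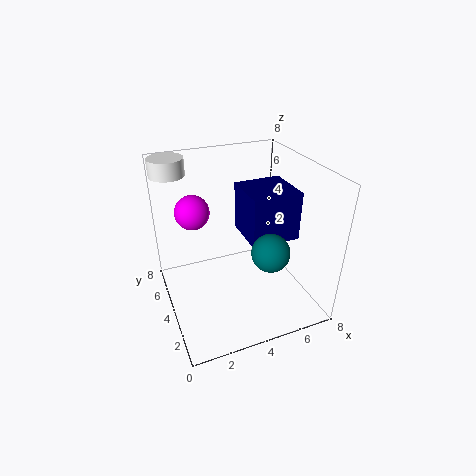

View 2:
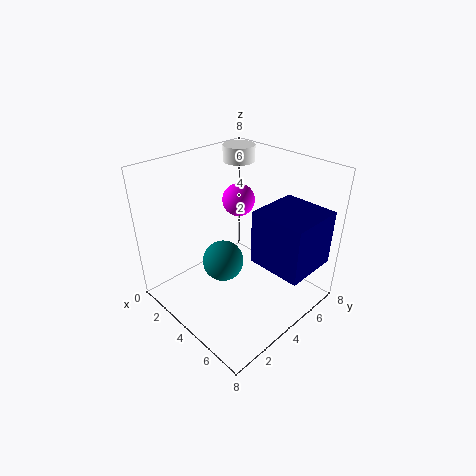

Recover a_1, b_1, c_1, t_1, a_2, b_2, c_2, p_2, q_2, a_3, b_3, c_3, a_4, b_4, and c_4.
a_1 = 1, b_1 = 7, c_1 = 7, t_1 = 1, a_2 = 5, b_2 = 4, c_2 = 3, p_2 = 3, q_2 = 3, a_3 = 2, b_3 = 6, c_3 = 5, a_4 = 5, b_4 = 2, c_4 = 4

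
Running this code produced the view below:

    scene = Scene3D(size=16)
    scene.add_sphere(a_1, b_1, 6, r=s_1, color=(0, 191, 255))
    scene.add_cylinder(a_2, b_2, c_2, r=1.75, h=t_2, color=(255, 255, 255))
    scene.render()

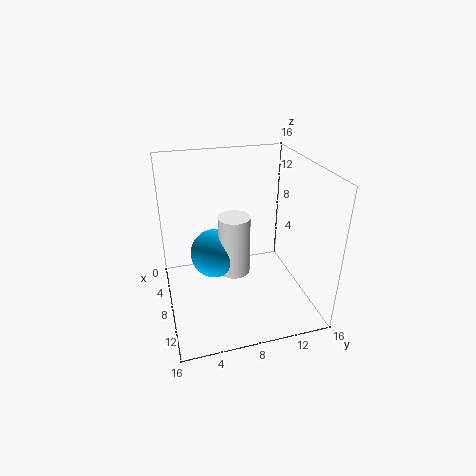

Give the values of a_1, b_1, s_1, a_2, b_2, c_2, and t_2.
a_1 = 7.25; b_1 = 5.5; s_1 = 2.75; a_2 = 8.25; b_2 = 7.5; c_2 = 4; t_2 = 6.75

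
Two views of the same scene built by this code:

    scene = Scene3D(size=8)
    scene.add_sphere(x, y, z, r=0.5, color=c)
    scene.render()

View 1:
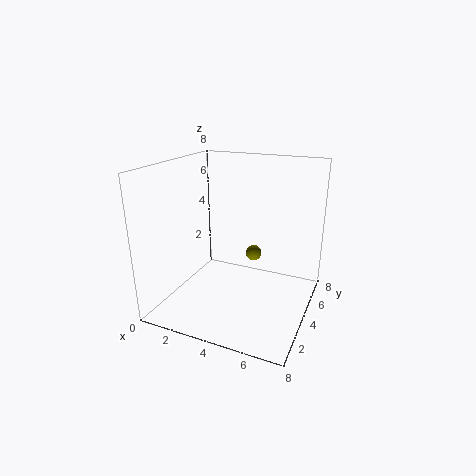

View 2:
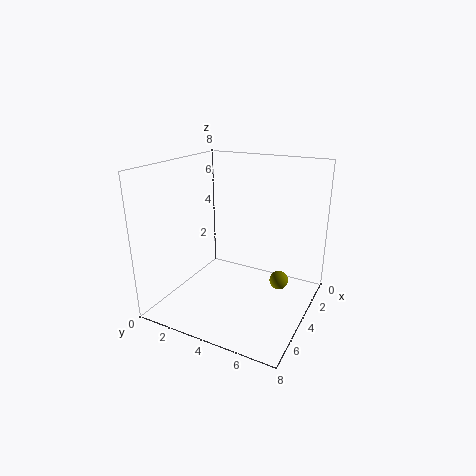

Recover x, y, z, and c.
x = 4; y = 6.5; z = 2; c = 'olive'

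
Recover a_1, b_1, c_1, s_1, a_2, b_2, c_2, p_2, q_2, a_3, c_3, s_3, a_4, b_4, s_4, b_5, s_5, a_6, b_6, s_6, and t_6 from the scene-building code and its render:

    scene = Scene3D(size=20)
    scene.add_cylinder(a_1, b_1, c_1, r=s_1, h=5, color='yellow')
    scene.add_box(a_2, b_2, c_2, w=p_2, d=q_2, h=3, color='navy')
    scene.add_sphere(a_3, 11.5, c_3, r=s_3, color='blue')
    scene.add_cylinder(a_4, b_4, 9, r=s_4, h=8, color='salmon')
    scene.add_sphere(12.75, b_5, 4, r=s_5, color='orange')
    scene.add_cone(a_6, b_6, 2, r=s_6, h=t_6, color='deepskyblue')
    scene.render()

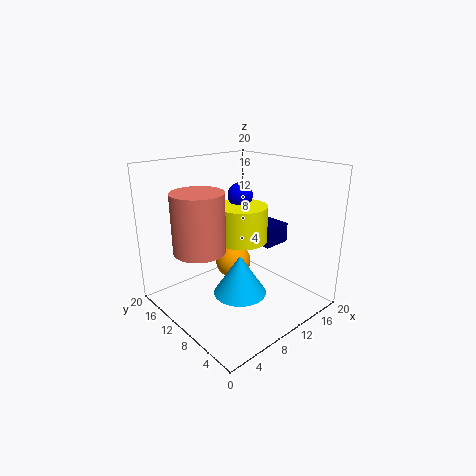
a_1 = 10.75
b_1 = 10
c_1 = 9.5
s_1 = 3.5
a_2 = 14.5
b_2 = 8.5
c_2 = 7.5
p_2 = 4.25
q_2 = 4
a_3 = 11.75
c_3 = 15.5
s_3 = 1.75
a_4 = 4.75
b_4 = 11.75
s_4 = 3.5
b_5 = 14.25
s_5 = 2.75
a_6 = 9.5
b_6 = 9
s_6 = 3.75
t_6 = 5.75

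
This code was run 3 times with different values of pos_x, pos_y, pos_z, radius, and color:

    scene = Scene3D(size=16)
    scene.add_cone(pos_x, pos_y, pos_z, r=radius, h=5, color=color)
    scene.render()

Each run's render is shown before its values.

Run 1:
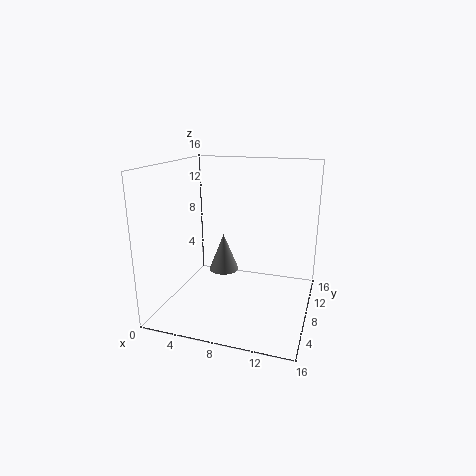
pos_x = 4, pos_y = 14, pos_z = 1, radius = 2, color = 'gray'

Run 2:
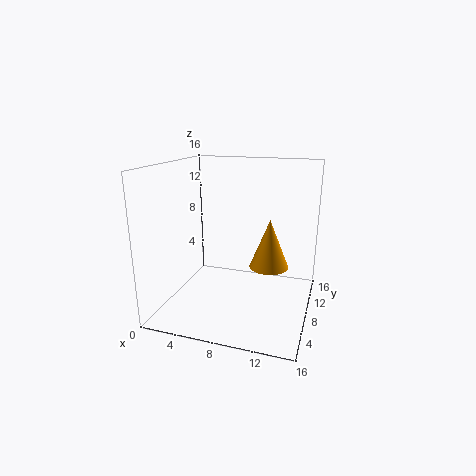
pos_x = 12, pos_y = 6, pos_z = 6, radius = 2, color = 'orange'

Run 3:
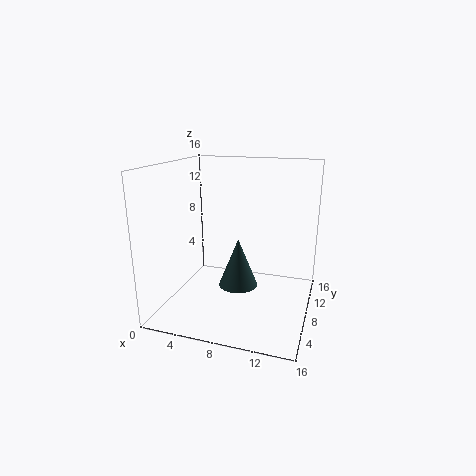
pos_x = 9, pos_y = 5, pos_z = 4, radius = 2, color = 'darkslategray'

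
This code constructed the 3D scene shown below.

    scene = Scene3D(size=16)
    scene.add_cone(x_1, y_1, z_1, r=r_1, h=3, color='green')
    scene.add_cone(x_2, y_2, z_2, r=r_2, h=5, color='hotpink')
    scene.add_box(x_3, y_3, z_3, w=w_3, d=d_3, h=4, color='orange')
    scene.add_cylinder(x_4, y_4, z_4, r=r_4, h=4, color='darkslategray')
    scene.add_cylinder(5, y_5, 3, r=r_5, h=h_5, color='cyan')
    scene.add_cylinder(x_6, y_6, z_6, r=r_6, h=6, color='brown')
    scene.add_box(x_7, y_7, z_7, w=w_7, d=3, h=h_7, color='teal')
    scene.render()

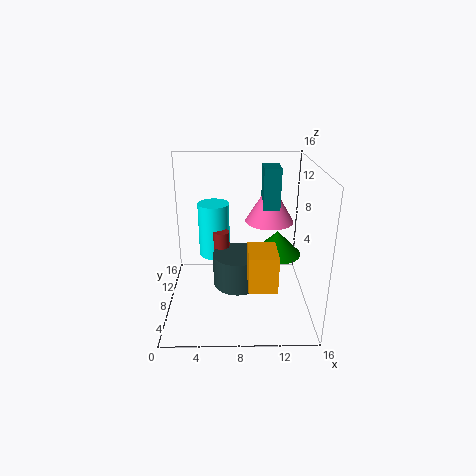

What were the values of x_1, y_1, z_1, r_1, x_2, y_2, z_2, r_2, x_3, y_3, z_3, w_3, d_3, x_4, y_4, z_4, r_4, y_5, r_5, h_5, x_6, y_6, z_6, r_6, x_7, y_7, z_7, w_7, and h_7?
x_1 = 13; y_1 = 12; z_1 = 4; r_1 = 3; x_2 = 12; y_2 = 13; z_2 = 8; r_2 = 3; x_3 = 9; y_3 = 3; z_3 = 4; w_3 = 3; d_3 = 4; x_4 = 8; y_4 = 10; z_4 = 1; r_4 = 3; y_5 = 14; r_5 = 2; h_5 = 7; x_6 = 6; y_6 = 12; z_6 = 1; r_6 = 1; x_7 = 11; y_7 = 11; z_7 = 10; w_7 = 2; h_7 = 5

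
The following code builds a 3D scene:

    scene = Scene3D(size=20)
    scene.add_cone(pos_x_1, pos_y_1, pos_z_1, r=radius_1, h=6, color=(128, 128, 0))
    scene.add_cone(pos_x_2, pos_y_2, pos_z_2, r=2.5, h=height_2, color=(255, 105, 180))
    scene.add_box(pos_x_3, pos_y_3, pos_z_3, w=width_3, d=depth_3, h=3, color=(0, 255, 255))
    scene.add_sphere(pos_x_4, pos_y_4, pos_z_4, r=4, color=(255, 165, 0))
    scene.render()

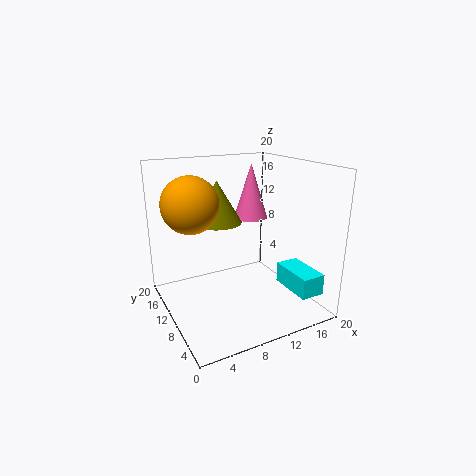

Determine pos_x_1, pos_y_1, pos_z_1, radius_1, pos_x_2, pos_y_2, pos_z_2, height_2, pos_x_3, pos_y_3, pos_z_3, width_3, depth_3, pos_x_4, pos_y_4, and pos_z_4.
pos_x_1 = 8.5
pos_y_1 = 13.5
pos_z_1 = 11.5
radius_1 = 3.5
pos_x_2 = 14
pos_y_2 = 13.5
pos_z_2 = 11.5
height_2 = 8
pos_x_3 = 16.5
pos_y_3 = 3
pos_z_3 = 2
width_3 = 3.5
depth_3 = 6.5
pos_x_4 = 4.5
pos_y_4 = 13.5
pos_z_4 = 14.5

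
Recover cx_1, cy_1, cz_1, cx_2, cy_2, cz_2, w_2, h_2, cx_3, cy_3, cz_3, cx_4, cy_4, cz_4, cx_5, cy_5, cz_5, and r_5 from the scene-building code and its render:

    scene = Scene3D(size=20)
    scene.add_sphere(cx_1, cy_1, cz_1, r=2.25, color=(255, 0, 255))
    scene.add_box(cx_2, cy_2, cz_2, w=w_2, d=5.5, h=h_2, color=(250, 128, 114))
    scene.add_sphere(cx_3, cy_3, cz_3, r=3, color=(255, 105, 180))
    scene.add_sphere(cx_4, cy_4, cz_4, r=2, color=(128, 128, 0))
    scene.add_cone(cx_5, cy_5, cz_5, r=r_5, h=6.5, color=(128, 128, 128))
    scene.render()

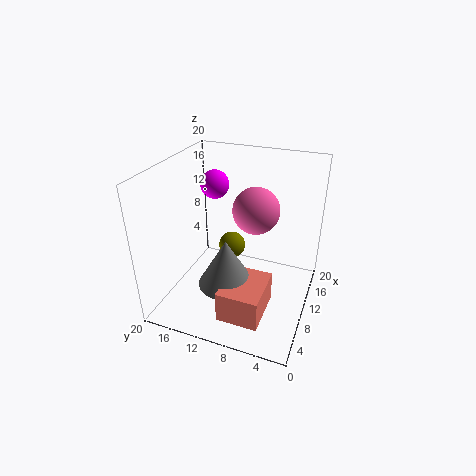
cx_1 = 16.75, cy_1 = 16.5, cz_1 = 14.5, cx_2 = 2, cy_2 = 4.5, cz_2 = 2, w_2 = 6.75, h_2 = 4.25, cx_3 = 9.25, cy_3 = 7.25, cz_3 = 15, cx_4 = 13.25, cy_4 = 12.25, cz_4 = 6.5, cx_5 = 6.25, cy_5 = 10.25, cz_5 = 5, r_5 = 3.75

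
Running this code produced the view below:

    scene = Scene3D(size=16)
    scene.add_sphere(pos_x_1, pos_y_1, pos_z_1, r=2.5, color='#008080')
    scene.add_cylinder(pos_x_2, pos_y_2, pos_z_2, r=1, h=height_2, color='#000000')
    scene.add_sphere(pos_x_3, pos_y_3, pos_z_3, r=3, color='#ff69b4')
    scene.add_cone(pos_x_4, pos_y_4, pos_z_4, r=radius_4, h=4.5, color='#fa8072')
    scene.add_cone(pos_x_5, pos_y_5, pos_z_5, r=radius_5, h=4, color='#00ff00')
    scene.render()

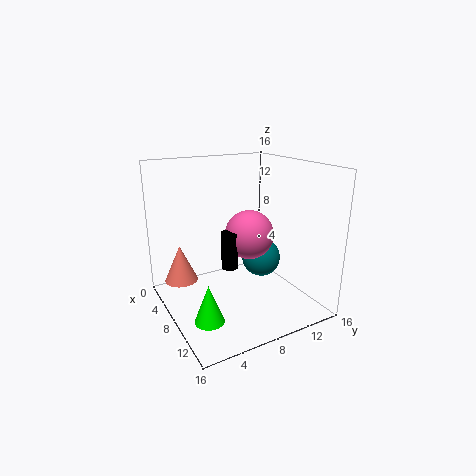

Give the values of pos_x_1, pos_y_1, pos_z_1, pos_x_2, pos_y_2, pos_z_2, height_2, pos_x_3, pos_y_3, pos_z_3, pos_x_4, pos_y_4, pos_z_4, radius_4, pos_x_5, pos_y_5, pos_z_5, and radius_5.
pos_x_1 = 4.5
pos_y_1 = 13.5
pos_z_1 = 3
pos_x_2 = 6
pos_y_2 = 8
pos_z_2 = 3.5
height_2 = 4.5
pos_x_3 = 5.5
pos_y_3 = 11
pos_z_3 = 7
pos_x_4 = 2.5
pos_y_4 = 3
pos_z_4 = 1.5
radius_4 = 2
pos_x_5 = 12
pos_y_5 = 2.5
pos_z_5 = 1.5
radius_5 = 1.5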